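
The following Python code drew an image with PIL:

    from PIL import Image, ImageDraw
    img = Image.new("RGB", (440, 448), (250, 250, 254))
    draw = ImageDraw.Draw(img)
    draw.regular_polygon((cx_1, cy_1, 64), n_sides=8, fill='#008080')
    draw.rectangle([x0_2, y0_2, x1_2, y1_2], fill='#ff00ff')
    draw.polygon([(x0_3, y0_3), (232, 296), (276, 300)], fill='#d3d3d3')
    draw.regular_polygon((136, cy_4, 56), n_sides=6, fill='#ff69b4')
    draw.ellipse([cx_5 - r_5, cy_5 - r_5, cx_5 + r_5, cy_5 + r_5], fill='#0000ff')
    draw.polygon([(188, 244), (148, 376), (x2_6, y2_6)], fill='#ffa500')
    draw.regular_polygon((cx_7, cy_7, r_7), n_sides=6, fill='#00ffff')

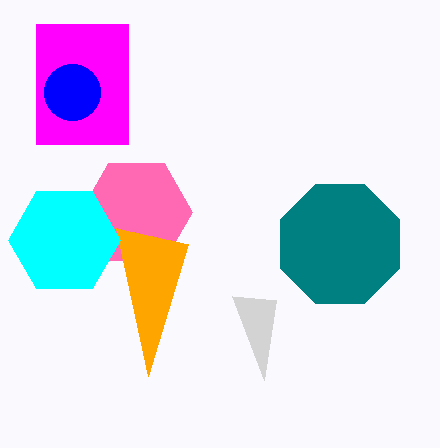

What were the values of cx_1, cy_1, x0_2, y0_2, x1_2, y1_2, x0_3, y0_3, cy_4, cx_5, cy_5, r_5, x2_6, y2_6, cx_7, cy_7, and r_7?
cx_1 = 340
cy_1 = 244
x0_2 = 36
y0_2 = 24
x1_2 = 128
y1_2 = 144
x0_3 = 264
y0_3 = 380
cy_4 = 212
cx_5 = 72
cy_5 = 92
r_5 = 28
x2_6 = 116
y2_6 = 228
cx_7 = 64
cy_7 = 240
r_7 = 56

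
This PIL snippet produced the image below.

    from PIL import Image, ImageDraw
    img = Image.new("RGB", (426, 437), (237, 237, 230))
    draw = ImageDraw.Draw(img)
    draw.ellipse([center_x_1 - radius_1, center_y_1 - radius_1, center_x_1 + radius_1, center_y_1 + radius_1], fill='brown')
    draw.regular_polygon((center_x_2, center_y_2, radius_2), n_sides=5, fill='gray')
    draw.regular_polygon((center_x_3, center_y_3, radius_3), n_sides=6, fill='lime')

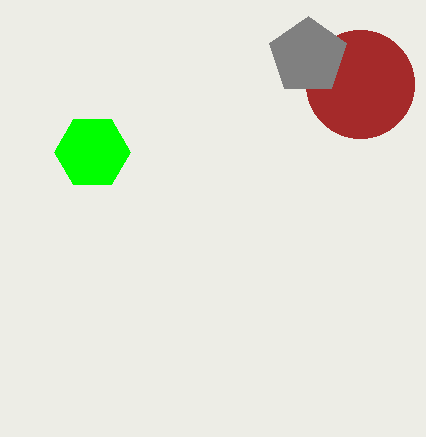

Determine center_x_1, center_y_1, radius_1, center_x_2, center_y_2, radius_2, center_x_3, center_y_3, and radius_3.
center_x_1 = 360, center_y_1 = 84, radius_1 = 54, center_x_2 = 308, center_y_2 = 56, radius_2 = 40, center_x_3 = 92, center_y_3 = 152, radius_3 = 38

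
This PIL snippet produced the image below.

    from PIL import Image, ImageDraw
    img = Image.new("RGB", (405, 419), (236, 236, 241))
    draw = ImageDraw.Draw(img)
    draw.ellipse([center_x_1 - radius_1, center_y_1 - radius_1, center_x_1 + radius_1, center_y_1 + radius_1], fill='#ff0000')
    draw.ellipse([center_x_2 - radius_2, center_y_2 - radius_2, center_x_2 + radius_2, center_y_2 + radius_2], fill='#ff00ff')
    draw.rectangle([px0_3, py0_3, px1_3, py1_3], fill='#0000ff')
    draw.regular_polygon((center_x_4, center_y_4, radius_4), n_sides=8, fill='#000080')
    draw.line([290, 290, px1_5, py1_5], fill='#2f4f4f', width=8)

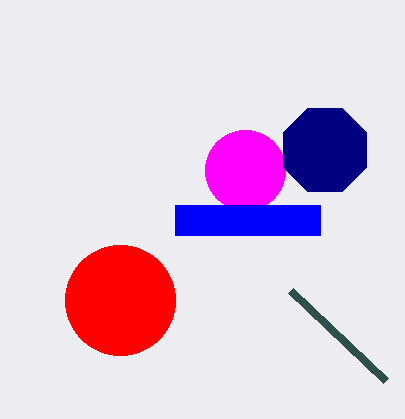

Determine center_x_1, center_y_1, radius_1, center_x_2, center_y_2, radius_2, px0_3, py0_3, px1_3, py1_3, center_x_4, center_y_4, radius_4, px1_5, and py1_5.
center_x_1 = 120, center_y_1 = 300, radius_1 = 55, center_x_2 = 245, center_y_2 = 170, radius_2 = 40, px0_3 = 175, py0_3 = 205, px1_3 = 320, py1_3 = 235, center_x_4 = 325, center_y_4 = 150, radius_4 = 45, px1_5 = 385, py1_5 = 380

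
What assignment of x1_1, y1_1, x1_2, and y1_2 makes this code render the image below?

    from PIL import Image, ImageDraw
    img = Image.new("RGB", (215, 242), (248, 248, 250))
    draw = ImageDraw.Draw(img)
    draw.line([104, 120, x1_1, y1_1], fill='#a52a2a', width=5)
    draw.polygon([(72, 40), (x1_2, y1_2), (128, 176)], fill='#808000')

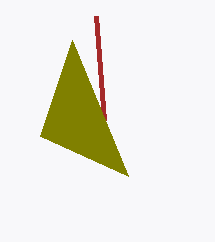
x1_1 = 96; y1_1 = 16; x1_2 = 40; y1_2 = 136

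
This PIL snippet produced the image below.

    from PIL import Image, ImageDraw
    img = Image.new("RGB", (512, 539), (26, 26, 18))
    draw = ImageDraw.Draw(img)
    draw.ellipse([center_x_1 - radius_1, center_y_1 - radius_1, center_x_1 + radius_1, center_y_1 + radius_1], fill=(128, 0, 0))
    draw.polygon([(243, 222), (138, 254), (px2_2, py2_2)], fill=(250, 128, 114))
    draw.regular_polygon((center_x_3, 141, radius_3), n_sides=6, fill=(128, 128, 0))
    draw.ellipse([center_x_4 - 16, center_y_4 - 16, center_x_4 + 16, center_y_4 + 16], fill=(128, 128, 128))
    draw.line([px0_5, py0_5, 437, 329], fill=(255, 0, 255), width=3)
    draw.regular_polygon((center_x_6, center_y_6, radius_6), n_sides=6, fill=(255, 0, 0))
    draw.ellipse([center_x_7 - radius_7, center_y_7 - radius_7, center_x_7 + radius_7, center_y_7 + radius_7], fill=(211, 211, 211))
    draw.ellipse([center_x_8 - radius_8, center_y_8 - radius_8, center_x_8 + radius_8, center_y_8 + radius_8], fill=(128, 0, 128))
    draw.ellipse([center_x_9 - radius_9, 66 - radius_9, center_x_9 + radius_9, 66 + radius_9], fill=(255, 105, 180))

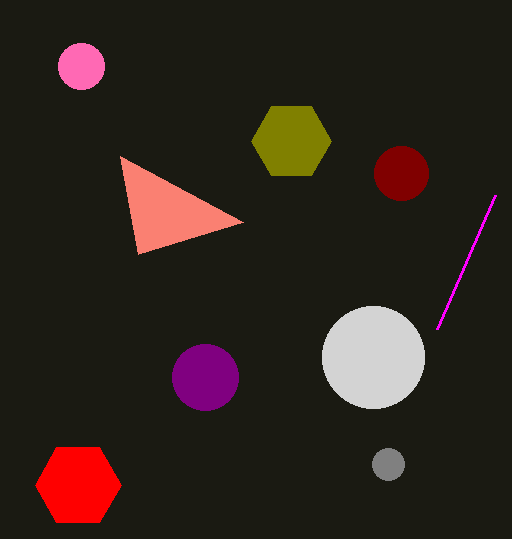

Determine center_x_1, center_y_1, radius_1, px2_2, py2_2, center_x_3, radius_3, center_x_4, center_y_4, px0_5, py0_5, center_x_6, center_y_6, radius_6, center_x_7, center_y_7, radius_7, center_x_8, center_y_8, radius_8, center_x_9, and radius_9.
center_x_1 = 401; center_y_1 = 173; radius_1 = 27; px2_2 = 120; py2_2 = 156; center_x_3 = 291; radius_3 = 40; center_x_4 = 388; center_y_4 = 464; px0_5 = 495; py0_5 = 195; center_x_6 = 78; center_y_6 = 485; radius_6 = 43; center_x_7 = 373; center_y_7 = 357; radius_7 = 51; center_x_8 = 205; center_y_8 = 377; radius_8 = 33; center_x_9 = 81; radius_9 = 23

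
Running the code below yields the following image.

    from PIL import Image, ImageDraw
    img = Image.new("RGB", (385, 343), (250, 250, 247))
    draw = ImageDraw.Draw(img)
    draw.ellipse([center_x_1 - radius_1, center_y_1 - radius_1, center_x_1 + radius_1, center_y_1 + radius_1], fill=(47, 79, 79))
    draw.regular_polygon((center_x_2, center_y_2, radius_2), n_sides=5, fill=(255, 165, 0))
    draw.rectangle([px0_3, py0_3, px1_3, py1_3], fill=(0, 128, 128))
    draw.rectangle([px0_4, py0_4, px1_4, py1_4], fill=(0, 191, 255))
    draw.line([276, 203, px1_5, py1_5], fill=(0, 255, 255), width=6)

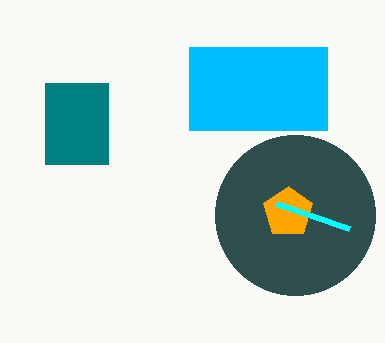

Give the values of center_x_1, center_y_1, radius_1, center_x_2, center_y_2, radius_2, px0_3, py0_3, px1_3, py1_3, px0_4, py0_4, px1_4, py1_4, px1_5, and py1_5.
center_x_1 = 295
center_y_1 = 215
radius_1 = 80
center_x_2 = 288
center_y_2 = 212
radius_2 = 26
px0_3 = 45
py0_3 = 83
px1_3 = 108
py1_3 = 164
px0_4 = 189
py0_4 = 47
px1_4 = 327
py1_4 = 130
px1_5 = 349
py1_5 = 228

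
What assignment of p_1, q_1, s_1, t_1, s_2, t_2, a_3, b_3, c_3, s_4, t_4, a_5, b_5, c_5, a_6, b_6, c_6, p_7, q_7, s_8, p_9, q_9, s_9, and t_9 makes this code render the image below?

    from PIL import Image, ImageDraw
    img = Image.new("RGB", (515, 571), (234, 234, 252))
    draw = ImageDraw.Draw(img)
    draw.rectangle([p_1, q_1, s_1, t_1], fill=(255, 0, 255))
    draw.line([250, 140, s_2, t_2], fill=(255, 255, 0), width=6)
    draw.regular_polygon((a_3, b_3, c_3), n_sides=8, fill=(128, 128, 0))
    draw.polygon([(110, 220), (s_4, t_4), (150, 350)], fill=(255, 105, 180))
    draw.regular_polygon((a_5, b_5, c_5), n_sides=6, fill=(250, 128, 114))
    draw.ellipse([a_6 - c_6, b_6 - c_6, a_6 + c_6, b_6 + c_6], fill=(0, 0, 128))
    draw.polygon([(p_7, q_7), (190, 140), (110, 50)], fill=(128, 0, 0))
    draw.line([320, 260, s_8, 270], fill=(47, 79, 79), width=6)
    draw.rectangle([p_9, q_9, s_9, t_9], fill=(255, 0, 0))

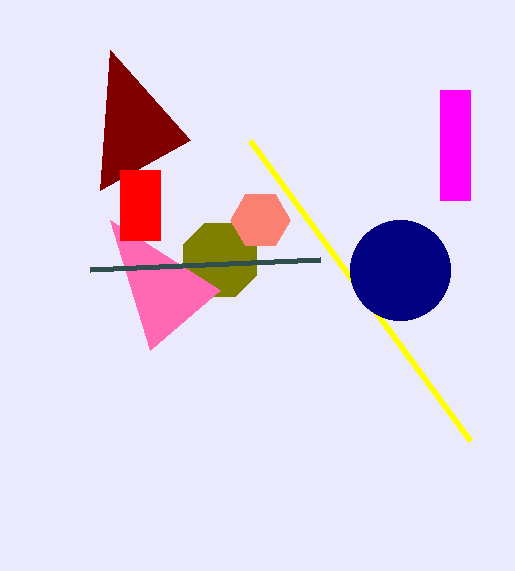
p_1 = 440
q_1 = 90
s_1 = 470
t_1 = 200
s_2 = 470
t_2 = 440
a_3 = 220
b_3 = 260
c_3 = 40
s_4 = 220
t_4 = 290
a_5 = 260
b_5 = 220
c_5 = 30
a_6 = 400
b_6 = 270
c_6 = 50
p_7 = 100
q_7 = 190
s_8 = 90
p_9 = 120
q_9 = 170
s_9 = 160
t_9 = 240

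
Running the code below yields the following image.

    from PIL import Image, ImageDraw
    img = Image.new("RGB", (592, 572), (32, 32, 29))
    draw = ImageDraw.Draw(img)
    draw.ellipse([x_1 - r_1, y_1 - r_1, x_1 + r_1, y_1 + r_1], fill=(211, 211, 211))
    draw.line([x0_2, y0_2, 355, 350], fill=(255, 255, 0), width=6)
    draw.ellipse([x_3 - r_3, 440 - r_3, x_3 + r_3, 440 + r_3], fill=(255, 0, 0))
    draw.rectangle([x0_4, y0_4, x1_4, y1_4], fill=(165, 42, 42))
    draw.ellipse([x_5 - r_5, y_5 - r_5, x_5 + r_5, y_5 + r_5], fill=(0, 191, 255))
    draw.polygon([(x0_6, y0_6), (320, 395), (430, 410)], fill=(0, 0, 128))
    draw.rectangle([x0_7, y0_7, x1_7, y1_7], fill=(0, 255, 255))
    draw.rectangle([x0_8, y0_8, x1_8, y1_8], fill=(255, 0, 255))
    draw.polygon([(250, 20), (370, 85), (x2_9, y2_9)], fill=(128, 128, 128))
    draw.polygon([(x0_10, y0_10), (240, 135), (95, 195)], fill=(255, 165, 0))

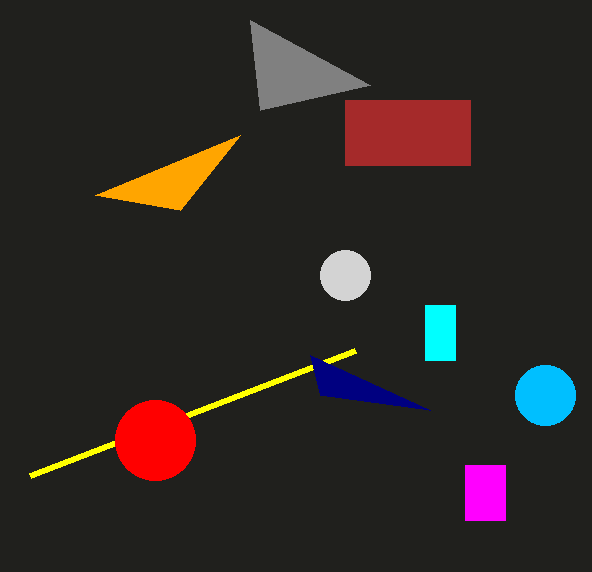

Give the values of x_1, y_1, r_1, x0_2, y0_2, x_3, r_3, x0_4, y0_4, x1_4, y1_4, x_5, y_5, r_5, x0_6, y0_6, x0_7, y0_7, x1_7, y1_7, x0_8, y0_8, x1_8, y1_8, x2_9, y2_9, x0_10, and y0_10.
x_1 = 345
y_1 = 275
r_1 = 25
x0_2 = 30
y0_2 = 475
x_3 = 155
r_3 = 40
x0_4 = 345
y0_4 = 100
x1_4 = 470
y1_4 = 165
x_5 = 545
y_5 = 395
r_5 = 30
x0_6 = 310
y0_6 = 355
x0_7 = 425
y0_7 = 305
x1_7 = 455
y1_7 = 360
x0_8 = 465
y0_8 = 465
x1_8 = 505
y1_8 = 520
x2_9 = 260
y2_9 = 110
x0_10 = 180
y0_10 = 210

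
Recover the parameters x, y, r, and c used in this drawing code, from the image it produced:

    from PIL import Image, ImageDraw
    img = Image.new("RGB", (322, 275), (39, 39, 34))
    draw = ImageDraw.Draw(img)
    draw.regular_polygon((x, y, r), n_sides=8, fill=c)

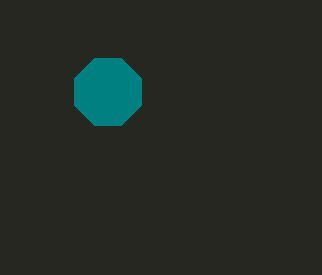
x = 108, y = 92, r = 36, c = 'teal'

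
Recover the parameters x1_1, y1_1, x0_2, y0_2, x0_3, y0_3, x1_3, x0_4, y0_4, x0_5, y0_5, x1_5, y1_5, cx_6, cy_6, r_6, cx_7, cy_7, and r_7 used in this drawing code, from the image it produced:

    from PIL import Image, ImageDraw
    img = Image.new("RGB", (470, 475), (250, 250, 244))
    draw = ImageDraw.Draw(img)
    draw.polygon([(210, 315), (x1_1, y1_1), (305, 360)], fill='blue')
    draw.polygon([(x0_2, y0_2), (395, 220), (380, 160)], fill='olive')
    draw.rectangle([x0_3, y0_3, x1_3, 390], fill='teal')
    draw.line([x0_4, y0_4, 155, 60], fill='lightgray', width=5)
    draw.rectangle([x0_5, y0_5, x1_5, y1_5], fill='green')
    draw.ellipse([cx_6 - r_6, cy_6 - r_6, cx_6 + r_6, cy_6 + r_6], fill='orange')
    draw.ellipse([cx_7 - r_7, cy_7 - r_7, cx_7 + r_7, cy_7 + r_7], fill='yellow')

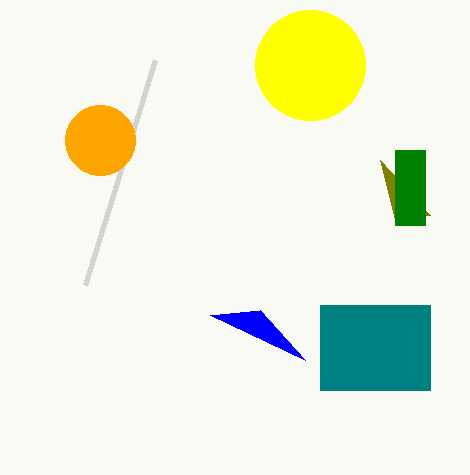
x1_1 = 260
y1_1 = 310
x0_2 = 430
y0_2 = 215
x0_3 = 320
y0_3 = 305
x1_3 = 430
x0_4 = 85
y0_4 = 285
x0_5 = 395
y0_5 = 150
x1_5 = 425
y1_5 = 225
cx_6 = 100
cy_6 = 140
r_6 = 35
cx_7 = 310
cy_7 = 65
r_7 = 55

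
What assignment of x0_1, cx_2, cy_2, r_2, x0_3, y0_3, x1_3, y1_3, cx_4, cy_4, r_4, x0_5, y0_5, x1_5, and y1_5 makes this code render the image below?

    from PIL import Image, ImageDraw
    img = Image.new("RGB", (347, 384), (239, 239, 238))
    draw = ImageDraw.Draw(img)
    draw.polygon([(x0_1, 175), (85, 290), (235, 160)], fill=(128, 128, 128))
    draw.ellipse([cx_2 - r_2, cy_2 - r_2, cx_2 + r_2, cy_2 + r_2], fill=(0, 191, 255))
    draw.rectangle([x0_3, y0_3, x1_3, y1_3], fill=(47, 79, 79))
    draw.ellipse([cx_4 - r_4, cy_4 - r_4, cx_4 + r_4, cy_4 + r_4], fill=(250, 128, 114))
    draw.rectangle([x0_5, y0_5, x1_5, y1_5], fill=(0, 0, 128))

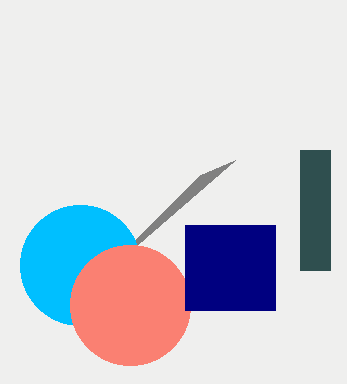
x0_1 = 200; cx_2 = 80; cy_2 = 265; r_2 = 60; x0_3 = 300; y0_3 = 150; x1_3 = 330; y1_3 = 270; cx_4 = 130; cy_4 = 305; r_4 = 60; x0_5 = 185; y0_5 = 225; x1_5 = 275; y1_5 = 310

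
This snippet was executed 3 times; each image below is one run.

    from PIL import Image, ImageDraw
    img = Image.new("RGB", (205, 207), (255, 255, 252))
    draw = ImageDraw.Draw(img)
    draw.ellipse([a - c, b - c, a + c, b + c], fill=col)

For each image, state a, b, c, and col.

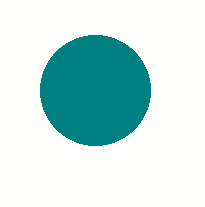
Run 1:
a = 95, b = 90, c = 55, col = 'teal'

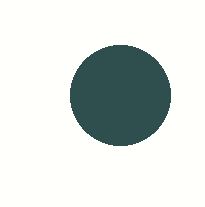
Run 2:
a = 120
b = 95
c = 50
col = 'darkslategray'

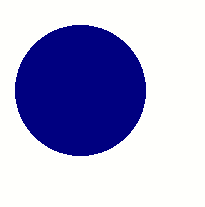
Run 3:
a = 80, b = 90, c = 65, col = 'navy'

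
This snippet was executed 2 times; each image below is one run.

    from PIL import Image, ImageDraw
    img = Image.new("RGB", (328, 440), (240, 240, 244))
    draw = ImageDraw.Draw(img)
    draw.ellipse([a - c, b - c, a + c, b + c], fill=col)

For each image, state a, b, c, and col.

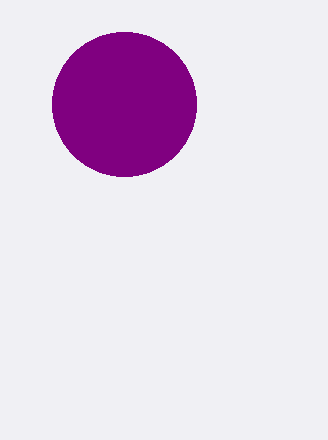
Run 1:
a = 124, b = 104, c = 72, col = 'purple'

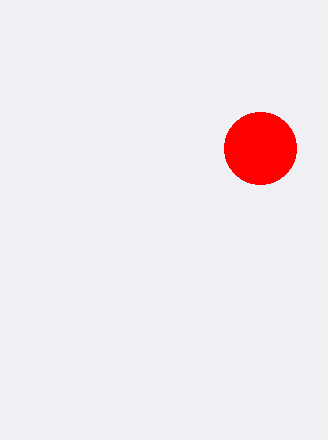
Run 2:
a = 260, b = 148, c = 36, col = 'red'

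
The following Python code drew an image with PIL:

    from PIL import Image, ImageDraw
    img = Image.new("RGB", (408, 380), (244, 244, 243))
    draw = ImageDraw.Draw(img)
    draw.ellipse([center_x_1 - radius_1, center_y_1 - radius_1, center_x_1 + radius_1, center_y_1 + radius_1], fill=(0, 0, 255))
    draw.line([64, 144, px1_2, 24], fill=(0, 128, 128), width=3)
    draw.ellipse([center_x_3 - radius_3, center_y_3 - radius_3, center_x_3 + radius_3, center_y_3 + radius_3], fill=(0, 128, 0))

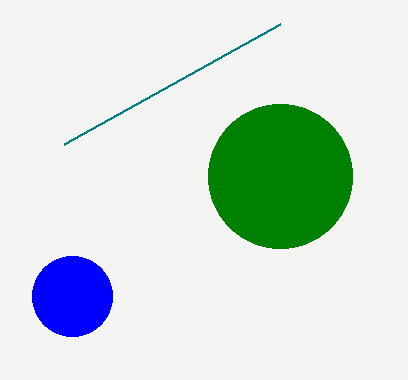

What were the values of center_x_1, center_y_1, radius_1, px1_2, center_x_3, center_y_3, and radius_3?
center_x_1 = 72, center_y_1 = 296, radius_1 = 40, px1_2 = 280, center_x_3 = 280, center_y_3 = 176, radius_3 = 72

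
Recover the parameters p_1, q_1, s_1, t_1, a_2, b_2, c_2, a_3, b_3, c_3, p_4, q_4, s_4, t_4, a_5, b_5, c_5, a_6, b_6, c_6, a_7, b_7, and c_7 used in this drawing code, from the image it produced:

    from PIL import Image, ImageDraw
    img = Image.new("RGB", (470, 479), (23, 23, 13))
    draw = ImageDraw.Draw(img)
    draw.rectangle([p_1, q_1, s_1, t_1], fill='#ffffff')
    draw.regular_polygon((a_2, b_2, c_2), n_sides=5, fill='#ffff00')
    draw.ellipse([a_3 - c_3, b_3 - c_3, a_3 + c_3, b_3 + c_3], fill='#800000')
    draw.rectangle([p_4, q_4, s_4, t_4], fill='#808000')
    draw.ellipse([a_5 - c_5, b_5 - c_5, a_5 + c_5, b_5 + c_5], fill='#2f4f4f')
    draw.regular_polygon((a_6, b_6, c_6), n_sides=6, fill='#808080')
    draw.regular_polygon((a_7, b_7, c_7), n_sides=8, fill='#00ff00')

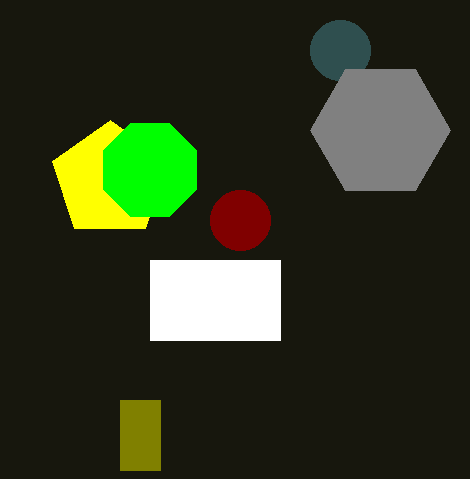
p_1 = 150
q_1 = 260
s_1 = 280
t_1 = 340
a_2 = 110
b_2 = 180
c_2 = 60
a_3 = 240
b_3 = 220
c_3 = 30
p_4 = 120
q_4 = 400
s_4 = 160
t_4 = 470
a_5 = 340
b_5 = 50
c_5 = 30
a_6 = 380
b_6 = 130
c_6 = 70
a_7 = 150
b_7 = 170
c_7 = 50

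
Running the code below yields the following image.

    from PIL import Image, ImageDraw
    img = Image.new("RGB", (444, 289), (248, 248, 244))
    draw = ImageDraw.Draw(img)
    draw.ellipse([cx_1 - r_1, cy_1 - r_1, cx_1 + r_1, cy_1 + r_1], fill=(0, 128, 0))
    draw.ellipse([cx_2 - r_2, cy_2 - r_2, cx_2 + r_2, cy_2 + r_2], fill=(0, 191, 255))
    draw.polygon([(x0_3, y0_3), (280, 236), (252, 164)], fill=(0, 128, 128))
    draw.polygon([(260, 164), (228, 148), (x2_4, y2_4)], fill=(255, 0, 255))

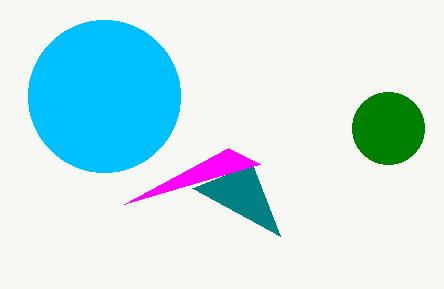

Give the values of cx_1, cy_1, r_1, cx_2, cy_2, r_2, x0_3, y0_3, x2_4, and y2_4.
cx_1 = 388; cy_1 = 128; r_1 = 36; cx_2 = 104; cy_2 = 96; r_2 = 76; x0_3 = 192; y0_3 = 188; x2_4 = 124; y2_4 = 204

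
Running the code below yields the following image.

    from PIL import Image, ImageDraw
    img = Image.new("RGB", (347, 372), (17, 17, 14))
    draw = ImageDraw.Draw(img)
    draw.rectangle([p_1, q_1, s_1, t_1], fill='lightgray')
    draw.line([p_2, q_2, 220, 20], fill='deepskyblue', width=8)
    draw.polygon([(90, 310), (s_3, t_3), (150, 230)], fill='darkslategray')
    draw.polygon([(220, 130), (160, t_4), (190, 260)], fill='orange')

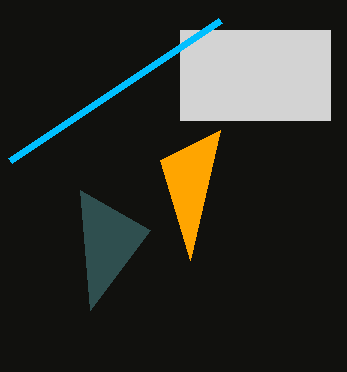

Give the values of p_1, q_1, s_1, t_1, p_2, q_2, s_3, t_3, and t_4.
p_1 = 180; q_1 = 30; s_1 = 330; t_1 = 120; p_2 = 10; q_2 = 160; s_3 = 80; t_3 = 190; t_4 = 160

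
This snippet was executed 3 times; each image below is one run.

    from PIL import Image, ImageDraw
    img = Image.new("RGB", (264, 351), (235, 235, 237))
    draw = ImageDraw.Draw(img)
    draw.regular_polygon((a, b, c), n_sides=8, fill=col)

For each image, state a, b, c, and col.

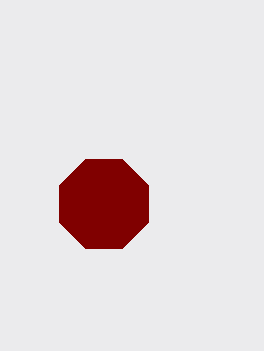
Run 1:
a = 104, b = 204, c = 48, col = 'maroon'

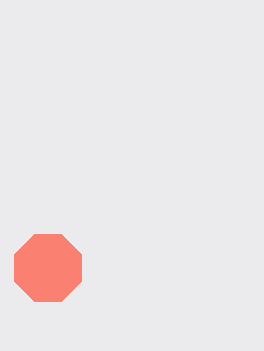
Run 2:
a = 48; b = 268; c = 36; col = 'salmon'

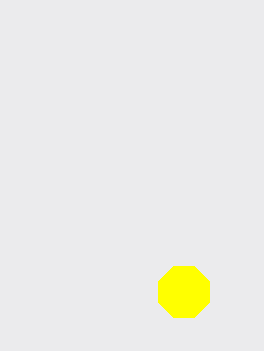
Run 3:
a = 184, b = 292, c = 28, col = 'yellow'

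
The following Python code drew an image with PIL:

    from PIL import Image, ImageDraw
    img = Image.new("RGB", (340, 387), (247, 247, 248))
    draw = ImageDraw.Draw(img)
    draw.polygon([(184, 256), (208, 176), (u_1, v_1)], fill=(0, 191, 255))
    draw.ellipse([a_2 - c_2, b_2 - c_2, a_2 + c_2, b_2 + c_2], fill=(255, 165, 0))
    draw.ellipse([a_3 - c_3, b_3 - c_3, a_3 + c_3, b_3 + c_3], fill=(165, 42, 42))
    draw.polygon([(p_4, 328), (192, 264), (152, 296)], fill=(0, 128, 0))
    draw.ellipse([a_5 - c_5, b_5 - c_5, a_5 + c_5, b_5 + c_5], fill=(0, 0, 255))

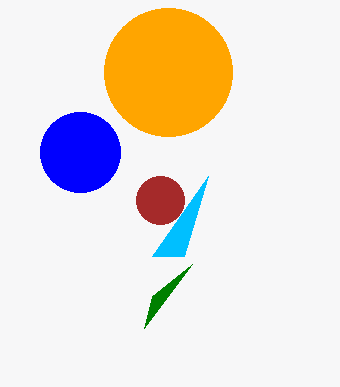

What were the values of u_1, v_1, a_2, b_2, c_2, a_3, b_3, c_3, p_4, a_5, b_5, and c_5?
u_1 = 152, v_1 = 256, a_2 = 168, b_2 = 72, c_2 = 64, a_3 = 160, b_3 = 200, c_3 = 24, p_4 = 144, a_5 = 80, b_5 = 152, c_5 = 40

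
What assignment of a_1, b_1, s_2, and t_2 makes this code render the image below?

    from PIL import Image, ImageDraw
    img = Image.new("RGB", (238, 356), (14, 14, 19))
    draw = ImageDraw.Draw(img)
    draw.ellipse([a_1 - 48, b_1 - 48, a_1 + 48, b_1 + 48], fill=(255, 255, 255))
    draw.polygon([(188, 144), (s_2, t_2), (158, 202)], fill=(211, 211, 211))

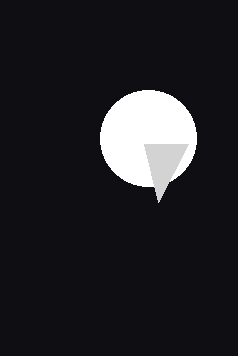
a_1 = 148; b_1 = 138; s_2 = 144; t_2 = 144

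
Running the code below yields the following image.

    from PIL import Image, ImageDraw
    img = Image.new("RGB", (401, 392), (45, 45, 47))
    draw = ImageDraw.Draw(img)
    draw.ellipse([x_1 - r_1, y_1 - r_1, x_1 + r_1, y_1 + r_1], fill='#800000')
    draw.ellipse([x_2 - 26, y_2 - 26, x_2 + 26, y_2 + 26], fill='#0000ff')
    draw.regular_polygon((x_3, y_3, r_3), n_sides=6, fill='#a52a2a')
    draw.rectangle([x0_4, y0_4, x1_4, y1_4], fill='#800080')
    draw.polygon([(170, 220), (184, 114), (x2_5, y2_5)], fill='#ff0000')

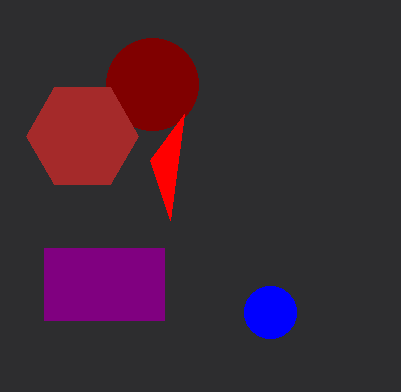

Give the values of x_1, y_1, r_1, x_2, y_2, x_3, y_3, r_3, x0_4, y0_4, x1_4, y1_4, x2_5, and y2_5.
x_1 = 152; y_1 = 84; r_1 = 46; x_2 = 270; y_2 = 312; x_3 = 82; y_3 = 136; r_3 = 56; x0_4 = 44; y0_4 = 248; x1_4 = 164; y1_4 = 320; x2_5 = 150; y2_5 = 160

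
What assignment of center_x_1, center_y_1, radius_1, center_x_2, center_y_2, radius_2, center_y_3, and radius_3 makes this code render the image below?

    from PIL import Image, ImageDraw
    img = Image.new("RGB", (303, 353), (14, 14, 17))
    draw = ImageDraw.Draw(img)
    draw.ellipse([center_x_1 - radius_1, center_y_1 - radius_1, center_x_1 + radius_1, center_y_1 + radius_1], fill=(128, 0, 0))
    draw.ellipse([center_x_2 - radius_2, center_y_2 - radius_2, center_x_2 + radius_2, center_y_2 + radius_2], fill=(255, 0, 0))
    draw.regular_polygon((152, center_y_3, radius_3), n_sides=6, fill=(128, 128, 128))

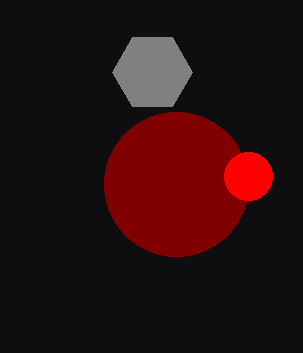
center_x_1 = 176, center_y_1 = 184, radius_1 = 72, center_x_2 = 248, center_y_2 = 176, radius_2 = 24, center_y_3 = 72, radius_3 = 40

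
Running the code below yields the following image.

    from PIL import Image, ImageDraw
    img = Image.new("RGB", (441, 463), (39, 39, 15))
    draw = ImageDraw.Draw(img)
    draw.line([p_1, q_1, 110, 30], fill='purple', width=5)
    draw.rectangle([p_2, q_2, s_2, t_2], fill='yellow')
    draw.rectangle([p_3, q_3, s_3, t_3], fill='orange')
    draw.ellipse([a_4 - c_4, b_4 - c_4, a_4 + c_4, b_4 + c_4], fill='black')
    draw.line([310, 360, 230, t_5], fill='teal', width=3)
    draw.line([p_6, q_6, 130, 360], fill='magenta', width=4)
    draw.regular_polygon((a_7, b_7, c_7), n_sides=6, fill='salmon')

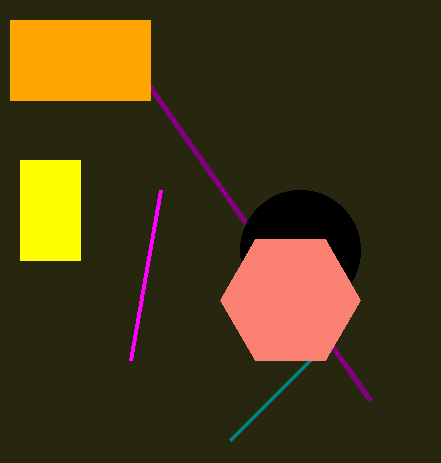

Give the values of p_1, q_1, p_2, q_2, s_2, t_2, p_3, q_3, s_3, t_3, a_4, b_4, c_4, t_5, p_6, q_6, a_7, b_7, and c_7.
p_1 = 370; q_1 = 400; p_2 = 20; q_2 = 160; s_2 = 80; t_2 = 260; p_3 = 10; q_3 = 20; s_3 = 150; t_3 = 100; a_4 = 300; b_4 = 250; c_4 = 60; t_5 = 440; p_6 = 160; q_6 = 190; a_7 = 290; b_7 = 300; c_7 = 70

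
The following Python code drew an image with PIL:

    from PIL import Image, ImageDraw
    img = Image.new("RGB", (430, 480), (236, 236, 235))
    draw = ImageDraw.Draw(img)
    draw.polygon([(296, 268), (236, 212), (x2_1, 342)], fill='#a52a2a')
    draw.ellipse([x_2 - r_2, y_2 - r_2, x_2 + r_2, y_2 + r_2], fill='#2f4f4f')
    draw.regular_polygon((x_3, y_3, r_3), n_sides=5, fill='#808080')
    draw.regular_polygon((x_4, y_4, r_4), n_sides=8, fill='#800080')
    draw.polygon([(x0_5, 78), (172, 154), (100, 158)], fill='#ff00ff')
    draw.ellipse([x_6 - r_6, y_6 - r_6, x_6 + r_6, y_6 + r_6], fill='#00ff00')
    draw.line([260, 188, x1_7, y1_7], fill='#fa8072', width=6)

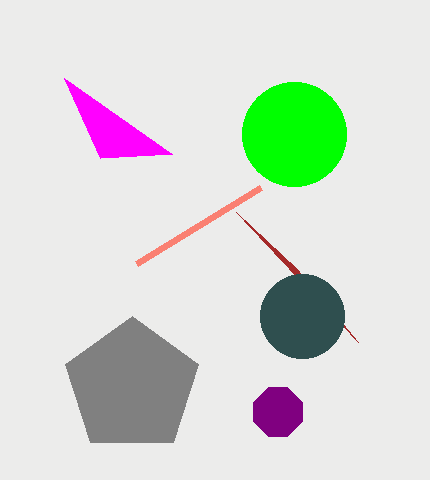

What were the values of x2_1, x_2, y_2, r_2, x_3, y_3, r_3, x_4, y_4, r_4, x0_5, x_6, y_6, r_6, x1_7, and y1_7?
x2_1 = 358
x_2 = 302
y_2 = 316
r_2 = 42
x_3 = 132
y_3 = 386
r_3 = 70
x_4 = 278
y_4 = 412
r_4 = 26
x0_5 = 64
x_6 = 294
y_6 = 134
r_6 = 52
x1_7 = 136
y1_7 = 264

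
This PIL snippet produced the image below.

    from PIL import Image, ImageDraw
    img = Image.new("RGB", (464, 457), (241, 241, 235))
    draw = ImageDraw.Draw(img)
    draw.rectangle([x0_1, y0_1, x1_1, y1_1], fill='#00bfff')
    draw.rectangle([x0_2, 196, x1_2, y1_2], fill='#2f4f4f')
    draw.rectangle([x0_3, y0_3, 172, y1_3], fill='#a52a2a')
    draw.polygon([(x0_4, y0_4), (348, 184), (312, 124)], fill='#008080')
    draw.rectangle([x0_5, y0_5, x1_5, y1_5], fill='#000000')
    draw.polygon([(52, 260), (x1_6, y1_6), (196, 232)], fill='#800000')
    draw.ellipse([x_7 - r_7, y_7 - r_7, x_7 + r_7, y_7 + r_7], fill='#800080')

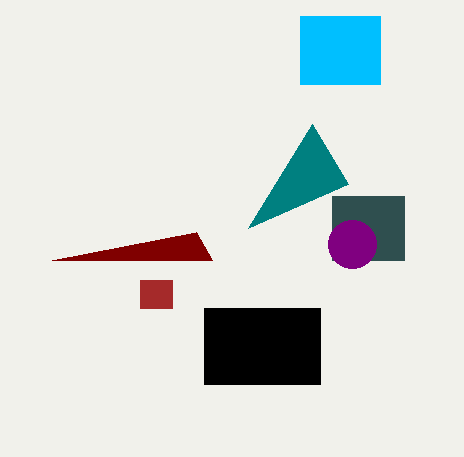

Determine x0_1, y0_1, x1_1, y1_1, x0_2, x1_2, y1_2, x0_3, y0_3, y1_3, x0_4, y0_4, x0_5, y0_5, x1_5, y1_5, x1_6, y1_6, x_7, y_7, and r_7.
x0_1 = 300, y0_1 = 16, x1_1 = 380, y1_1 = 84, x0_2 = 332, x1_2 = 404, y1_2 = 260, x0_3 = 140, y0_3 = 280, y1_3 = 308, x0_4 = 248, y0_4 = 228, x0_5 = 204, y0_5 = 308, x1_5 = 320, y1_5 = 384, x1_6 = 212, y1_6 = 260, x_7 = 352, y_7 = 244, r_7 = 24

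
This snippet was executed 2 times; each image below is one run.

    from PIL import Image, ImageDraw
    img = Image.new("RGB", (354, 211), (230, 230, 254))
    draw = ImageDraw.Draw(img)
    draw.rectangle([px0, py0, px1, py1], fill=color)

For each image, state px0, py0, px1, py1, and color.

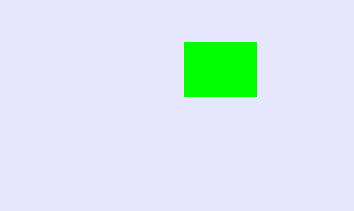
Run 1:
px0 = 184
py0 = 42
px1 = 256
py1 = 96
color = 'lime'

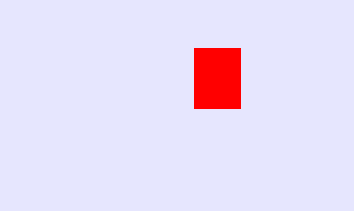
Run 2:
px0 = 194; py0 = 48; px1 = 240; py1 = 108; color = 'red'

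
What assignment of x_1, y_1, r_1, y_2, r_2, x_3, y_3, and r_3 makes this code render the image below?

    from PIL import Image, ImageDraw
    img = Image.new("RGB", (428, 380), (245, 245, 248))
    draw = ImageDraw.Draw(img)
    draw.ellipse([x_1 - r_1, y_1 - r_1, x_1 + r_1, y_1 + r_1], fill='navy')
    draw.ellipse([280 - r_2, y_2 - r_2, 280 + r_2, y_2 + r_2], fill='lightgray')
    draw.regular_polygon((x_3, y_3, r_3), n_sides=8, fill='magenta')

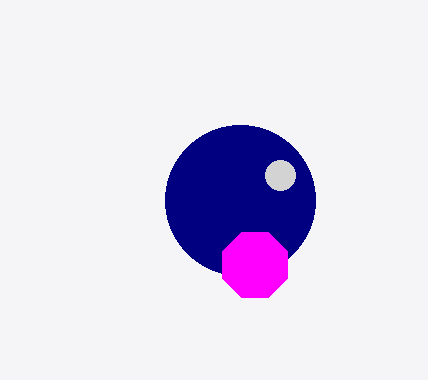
x_1 = 240
y_1 = 200
r_1 = 75
y_2 = 175
r_2 = 15
x_3 = 255
y_3 = 265
r_3 = 35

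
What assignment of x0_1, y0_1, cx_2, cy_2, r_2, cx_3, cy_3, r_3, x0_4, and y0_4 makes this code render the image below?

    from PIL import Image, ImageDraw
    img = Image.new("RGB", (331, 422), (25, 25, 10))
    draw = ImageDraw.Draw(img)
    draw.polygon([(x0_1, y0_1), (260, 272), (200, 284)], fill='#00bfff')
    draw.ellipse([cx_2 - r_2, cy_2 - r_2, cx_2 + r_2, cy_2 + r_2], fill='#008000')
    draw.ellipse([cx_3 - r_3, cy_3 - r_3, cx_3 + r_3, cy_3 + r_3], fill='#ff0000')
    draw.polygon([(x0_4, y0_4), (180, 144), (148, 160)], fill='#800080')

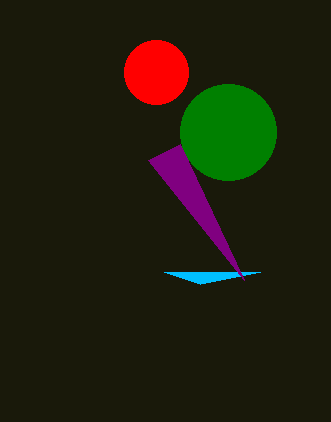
x0_1 = 164
y0_1 = 272
cx_2 = 228
cy_2 = 132
r_2 = 48
cx_3 = 156
cy_3 = 72
r_3 = 32
x0_4 = 244
y0_4 = 280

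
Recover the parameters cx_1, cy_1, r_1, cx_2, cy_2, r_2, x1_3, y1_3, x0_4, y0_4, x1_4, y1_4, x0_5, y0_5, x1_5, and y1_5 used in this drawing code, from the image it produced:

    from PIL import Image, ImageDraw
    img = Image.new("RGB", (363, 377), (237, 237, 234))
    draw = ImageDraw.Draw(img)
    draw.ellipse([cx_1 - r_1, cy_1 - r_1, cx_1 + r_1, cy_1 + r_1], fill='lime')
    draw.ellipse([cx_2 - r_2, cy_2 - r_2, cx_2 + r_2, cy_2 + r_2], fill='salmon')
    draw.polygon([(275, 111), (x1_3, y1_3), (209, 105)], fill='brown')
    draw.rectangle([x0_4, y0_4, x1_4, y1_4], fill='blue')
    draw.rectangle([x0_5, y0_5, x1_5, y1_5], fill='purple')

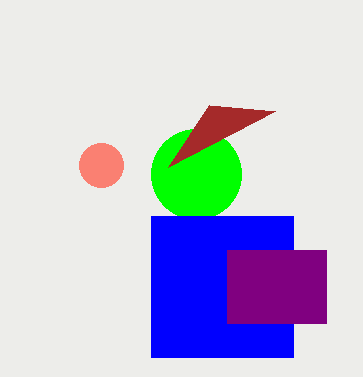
cx_1 = 196
cy_1 = 174
r_1 = 45
cx_2 = 101
cy_2 = 165
r_2 = 22
x1_3 = 168
y1_3 = 167
x0_4 = 151
y0_4 = 216
x1_4 = 293
y1_4 = 357
x0_5 = 227
y0_5 = 250
x1_5 = 326
y1_5 = 323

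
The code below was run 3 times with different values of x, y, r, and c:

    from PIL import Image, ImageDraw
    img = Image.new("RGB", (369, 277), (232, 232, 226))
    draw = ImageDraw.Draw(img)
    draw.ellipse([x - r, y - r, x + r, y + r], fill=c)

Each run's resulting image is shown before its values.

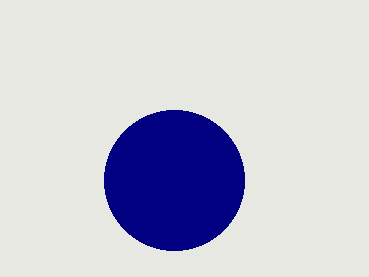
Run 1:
x = 174, y = 180, r = 70, c = 'navy'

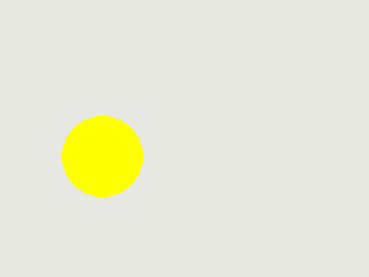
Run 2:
x = 102
y = 156
r = 40
c = 'yellow'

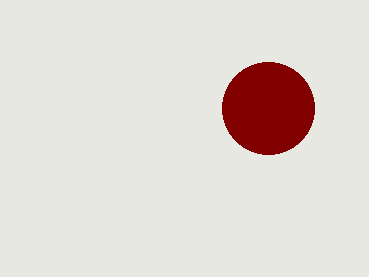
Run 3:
x = 268
y = 108
r = 46
c = 'maroon'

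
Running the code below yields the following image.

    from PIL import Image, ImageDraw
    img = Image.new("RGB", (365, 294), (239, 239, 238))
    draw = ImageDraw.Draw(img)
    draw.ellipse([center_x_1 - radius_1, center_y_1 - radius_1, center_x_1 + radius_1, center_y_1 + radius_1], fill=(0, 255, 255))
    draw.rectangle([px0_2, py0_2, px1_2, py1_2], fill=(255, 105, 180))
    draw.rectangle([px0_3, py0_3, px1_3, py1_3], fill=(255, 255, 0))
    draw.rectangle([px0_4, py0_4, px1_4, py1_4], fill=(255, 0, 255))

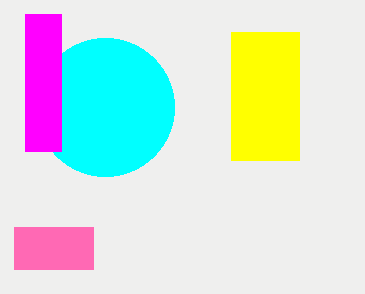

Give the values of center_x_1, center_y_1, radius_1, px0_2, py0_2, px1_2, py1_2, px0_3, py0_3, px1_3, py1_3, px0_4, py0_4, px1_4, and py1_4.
center_x_1 = 105, center_y_1 = 107, radius_1 = 69, px0_2 = 14, py0_2 = 227, px1_2 = 93, py1_2 = 269, px0_3 = 231, py0_3 = 32, px1_3 = 299, py1_3 = 160, px0_4 = 25, py0_4 = 14, px1_4 = 61, py1_4 = 151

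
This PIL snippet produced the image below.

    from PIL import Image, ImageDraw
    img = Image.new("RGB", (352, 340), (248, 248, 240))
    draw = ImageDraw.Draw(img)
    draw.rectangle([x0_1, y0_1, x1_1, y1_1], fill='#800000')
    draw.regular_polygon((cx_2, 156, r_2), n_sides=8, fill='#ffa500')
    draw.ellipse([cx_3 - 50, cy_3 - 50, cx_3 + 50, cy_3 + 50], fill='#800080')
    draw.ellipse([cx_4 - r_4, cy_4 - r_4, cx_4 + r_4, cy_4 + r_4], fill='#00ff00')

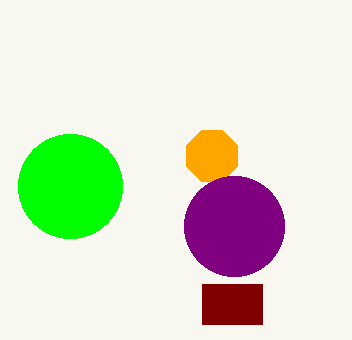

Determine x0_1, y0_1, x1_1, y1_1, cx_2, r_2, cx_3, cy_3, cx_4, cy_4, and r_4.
x0_1 = 202; y0_1 = 284; x1_1 = 262; y1_1 = 324; cx_2 = 212; r_2 = 28; cx_3 = 234; cy_3 = 226; cx_4 = 70; cy_4 = 186; r_4 = 52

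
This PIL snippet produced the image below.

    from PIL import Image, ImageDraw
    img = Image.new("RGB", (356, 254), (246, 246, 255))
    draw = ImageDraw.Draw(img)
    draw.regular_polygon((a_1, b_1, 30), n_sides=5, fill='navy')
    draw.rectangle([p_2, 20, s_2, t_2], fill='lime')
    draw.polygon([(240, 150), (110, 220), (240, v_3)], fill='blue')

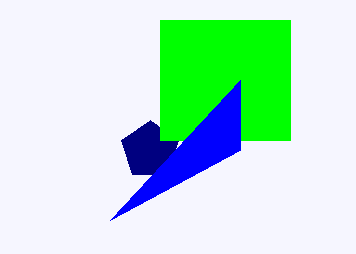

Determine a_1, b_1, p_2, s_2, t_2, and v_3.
a_1 = 150
b_1 = 150
p_2 = 160
s_2 = 290
t_2 = 140
v_3 = 80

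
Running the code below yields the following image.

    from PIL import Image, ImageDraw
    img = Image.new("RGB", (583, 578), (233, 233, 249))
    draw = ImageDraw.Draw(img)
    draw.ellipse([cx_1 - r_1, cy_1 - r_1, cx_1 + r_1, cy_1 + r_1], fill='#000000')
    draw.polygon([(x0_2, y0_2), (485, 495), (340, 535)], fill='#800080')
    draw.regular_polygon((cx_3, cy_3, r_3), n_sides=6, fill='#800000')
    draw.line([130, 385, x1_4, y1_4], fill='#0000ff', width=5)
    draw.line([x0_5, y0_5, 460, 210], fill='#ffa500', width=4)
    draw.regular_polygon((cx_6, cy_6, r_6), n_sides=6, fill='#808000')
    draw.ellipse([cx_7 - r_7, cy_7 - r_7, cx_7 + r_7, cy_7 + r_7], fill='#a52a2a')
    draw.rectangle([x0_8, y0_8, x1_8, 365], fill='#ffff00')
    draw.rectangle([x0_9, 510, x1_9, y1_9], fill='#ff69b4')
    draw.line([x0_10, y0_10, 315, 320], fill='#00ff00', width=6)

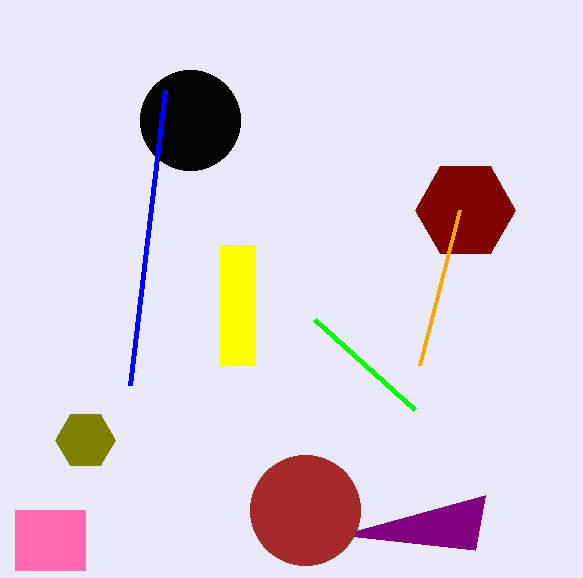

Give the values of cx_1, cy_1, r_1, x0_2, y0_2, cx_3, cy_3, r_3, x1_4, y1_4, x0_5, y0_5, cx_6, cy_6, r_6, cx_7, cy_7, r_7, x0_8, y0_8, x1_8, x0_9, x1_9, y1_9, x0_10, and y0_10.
cx_1 = 190
cy_1 = 120
r_1 = 50
x0_2 = 475
y0_2 = 550
cx_3 = 465
cy_3 = 210
r_3 = 50
x1_4 = 165
y1_4 = 90
x0_5 = 420
y0_5 = 365
cx_6 = 85
cy_6 = 440
r_6 = 30
cx_7 = 305
cy_7 = 510
r_7 = 55
x0_8 = 220
y0_8 = 245
x1_8 = 255
x0_9 = 15
x1_9 = 85
y1_9 = 570
x0_10 = 415
y0_10 = 410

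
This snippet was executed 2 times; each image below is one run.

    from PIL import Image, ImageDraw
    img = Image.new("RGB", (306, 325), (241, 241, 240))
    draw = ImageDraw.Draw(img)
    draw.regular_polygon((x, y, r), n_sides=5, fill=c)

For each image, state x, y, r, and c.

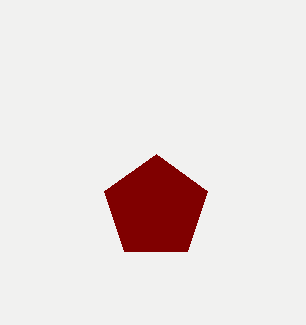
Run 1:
x = 156, y = 208, r = 54, c = 'maroon'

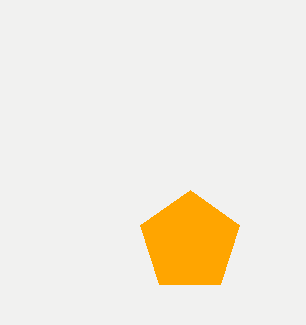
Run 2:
x = 190
y = 242
r = 52
c = 'orange'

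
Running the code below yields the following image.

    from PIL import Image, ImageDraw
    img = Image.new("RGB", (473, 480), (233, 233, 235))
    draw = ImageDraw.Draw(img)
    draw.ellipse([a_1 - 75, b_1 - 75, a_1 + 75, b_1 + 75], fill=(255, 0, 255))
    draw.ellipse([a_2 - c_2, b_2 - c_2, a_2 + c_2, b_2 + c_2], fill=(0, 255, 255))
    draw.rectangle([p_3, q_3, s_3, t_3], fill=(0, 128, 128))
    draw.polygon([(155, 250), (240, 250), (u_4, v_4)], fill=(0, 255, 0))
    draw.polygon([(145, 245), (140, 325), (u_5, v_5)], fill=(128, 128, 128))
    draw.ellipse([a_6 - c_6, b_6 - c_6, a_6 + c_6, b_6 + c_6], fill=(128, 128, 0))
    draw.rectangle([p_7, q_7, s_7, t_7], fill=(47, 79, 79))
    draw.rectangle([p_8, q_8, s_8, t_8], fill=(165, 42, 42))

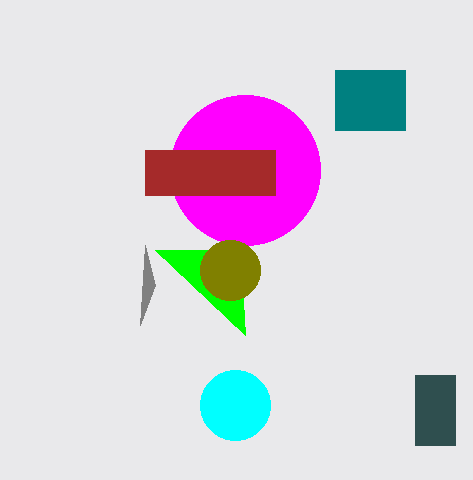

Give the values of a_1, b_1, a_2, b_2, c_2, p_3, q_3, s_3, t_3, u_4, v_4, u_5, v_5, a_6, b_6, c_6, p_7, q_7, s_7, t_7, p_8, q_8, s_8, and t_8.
a_1 = 245
b_1 = 170
a_2 = 235
b_2 = 405
c_2 = 35
p_3 = 335
q_3 = 70
s_3 = 405
t_3 = 130
u_4 = 245
v_4 = 335
u_5 = 155
v_5 = 285
a_6 = 230
b_6 = 270
c_6 = 30
p_7 = 415
q_7 = 375
s_7 = 455
t_7 = 445
p_8 = 145
q_8 = 150
s_8 = 275
t_8 = 195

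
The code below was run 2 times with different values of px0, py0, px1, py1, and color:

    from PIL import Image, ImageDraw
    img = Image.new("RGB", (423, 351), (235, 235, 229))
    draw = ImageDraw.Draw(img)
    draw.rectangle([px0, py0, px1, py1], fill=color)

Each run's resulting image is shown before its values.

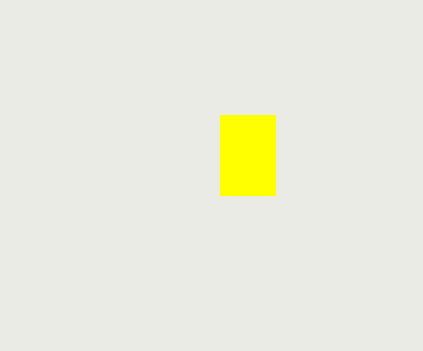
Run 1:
px0 = 220
py0 = 115
px1 = 275
py1 = 195
color = 'yellow'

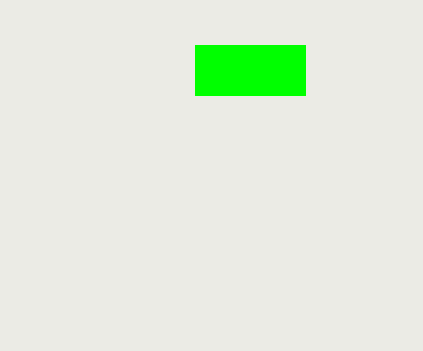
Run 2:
px0 = 195; py0 = 45; px1 = 305; py1 = 95; color = 'lime'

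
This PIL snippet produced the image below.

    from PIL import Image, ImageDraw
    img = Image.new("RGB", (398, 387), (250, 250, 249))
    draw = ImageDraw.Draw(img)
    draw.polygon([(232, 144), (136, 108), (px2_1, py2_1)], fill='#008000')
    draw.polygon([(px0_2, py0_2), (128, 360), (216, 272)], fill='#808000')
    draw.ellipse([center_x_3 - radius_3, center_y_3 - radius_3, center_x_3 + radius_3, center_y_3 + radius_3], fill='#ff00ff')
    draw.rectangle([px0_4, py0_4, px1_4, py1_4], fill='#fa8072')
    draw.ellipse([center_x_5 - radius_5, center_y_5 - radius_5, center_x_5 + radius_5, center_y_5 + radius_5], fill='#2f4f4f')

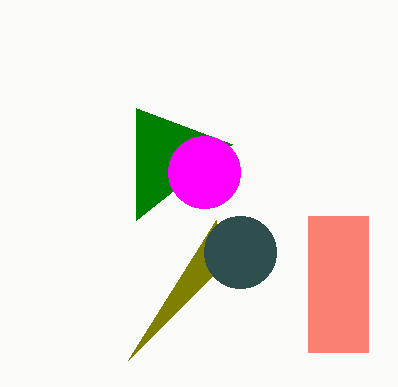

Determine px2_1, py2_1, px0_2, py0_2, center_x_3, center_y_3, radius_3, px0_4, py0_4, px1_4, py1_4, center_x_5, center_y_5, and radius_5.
px2_1 = 136
py2_1 = 220
px0_2 = 216
py0_2 = 220
center_x_3 = 204
center_y_3 = 172
radius_3 = 36
px0_4 = 308
py0_4 = 216
px1_4 = 368
py1_4 = 352
center_x_5 = 240
center_y_5 = 252
radius_5 = 36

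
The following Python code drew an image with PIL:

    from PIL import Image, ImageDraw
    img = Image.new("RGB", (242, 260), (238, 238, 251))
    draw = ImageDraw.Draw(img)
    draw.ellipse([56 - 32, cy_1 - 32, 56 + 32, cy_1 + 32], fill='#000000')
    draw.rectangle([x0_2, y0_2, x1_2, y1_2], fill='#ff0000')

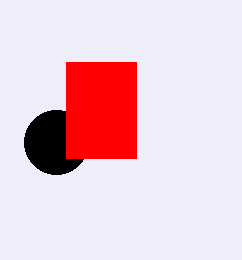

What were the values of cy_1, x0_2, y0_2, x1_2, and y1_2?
cy_1 = 142; x0_2 = 66; y0_2 = 62; x1_2 = 136; y1_2 = 158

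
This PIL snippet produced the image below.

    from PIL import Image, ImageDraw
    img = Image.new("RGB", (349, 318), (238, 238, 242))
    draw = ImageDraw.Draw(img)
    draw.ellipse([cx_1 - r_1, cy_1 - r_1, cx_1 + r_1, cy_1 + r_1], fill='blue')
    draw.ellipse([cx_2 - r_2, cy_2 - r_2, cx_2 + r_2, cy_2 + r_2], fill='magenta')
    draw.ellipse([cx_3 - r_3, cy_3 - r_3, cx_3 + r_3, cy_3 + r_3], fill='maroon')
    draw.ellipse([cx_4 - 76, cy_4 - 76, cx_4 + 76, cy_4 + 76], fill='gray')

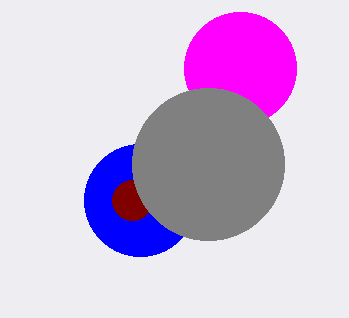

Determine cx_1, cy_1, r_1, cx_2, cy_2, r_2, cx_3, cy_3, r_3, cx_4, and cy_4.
cx_1 = 140
cy_1 = 200
r_1 = 56
cx_2 = 240
cy_2 = 68
r_2 = 56
cx_3 = 132
cy_3 = 200
r_3 = 20
cx_4 = 208
cy_4 = 164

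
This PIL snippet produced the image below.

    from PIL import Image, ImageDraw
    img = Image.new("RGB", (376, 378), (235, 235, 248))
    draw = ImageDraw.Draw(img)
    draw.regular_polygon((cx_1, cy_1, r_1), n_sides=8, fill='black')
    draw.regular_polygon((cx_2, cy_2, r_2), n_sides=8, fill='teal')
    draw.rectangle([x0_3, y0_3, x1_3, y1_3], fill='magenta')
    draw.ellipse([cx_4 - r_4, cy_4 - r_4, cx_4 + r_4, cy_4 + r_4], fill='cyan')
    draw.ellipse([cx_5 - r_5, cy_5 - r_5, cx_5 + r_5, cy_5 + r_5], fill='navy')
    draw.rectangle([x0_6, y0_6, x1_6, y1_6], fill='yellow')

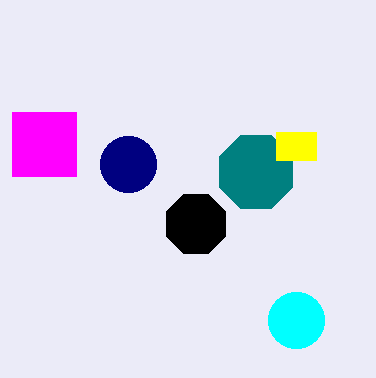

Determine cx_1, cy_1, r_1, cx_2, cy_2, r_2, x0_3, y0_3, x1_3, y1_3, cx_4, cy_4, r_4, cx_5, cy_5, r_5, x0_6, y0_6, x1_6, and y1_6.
cx_1 = 196, cy_1 = 224, r_1 = 32, cx_2 = 256, cy_2 = 172, r_2 = 40, x0_3 = 12, y0_3 = 112, x1_3 = 76, y1_3 = 176, cx_4 = 296, cy_4 = 320, r_4 = 28, cx_5 = 128, cy_5 = 164, r_5 = 28, x0_6 = 276, y0_6 = 132, x1_6 = 316, y1_6 = 160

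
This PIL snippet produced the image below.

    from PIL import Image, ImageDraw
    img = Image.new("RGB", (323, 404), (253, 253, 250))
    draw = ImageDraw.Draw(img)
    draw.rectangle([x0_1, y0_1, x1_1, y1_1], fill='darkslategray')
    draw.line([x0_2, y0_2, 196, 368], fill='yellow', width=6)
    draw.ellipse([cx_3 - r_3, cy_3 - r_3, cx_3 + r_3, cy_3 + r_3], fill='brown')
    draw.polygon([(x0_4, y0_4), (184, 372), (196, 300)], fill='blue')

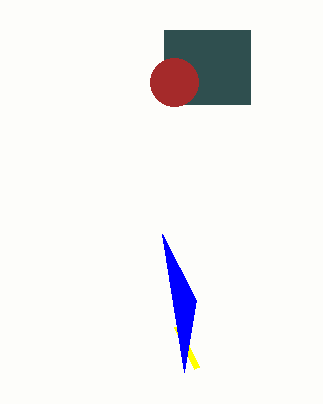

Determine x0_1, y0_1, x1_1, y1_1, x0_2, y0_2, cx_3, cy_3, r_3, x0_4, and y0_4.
x0_1 = 164, y0_1 = 30, x1_1 = 250, y1_1 = 104, x0_2 = 176, y0_2 = 326, cx_3 = 174, cy_3 = 82, r_3 = 24, x0_4 = 162, y0_4 = 234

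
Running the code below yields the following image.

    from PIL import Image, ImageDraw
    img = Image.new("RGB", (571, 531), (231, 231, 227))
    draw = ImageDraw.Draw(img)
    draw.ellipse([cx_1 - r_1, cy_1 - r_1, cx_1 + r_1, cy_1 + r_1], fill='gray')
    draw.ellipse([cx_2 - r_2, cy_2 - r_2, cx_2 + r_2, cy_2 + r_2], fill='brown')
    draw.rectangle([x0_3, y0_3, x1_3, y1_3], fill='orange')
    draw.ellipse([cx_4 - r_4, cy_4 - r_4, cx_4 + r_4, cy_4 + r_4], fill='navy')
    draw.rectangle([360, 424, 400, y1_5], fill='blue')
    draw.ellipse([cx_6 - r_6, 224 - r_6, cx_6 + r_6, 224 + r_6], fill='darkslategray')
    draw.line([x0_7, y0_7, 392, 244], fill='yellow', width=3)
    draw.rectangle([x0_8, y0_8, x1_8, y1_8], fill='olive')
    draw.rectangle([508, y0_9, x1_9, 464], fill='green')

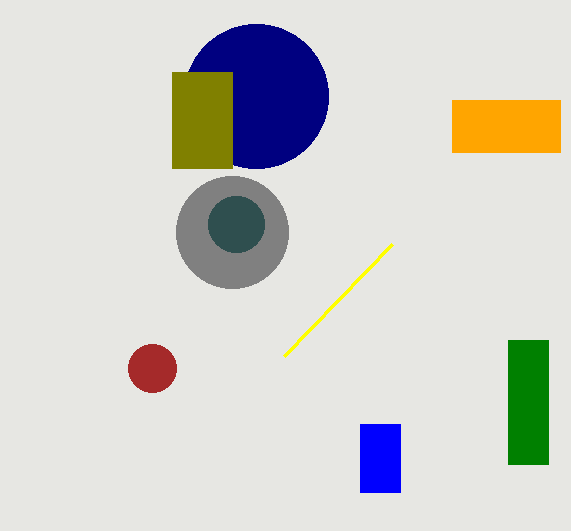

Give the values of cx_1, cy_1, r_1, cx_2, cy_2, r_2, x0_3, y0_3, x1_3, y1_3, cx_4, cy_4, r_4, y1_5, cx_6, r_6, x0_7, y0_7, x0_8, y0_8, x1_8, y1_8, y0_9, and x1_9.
cx_1 = 232
cy_1 = 232
r_1 = 56
cx_2 = 152
cy_2 = 368
r_2 = 24
x0_3 = 452
y0_3 = 100
x1_3 = 560
y1_3 = 152
cx_4 = 256
cy_4 = 96
r_4 = 72
y1_5 = 492
cx_6 = 236
r_6 = 28
x0_7 = 284
y0_7 = 356
x0_8 = 172
y0_8 = 72
x1_8 = 232
y1_8 = 168
y0_9 = 340
x1_9 = 548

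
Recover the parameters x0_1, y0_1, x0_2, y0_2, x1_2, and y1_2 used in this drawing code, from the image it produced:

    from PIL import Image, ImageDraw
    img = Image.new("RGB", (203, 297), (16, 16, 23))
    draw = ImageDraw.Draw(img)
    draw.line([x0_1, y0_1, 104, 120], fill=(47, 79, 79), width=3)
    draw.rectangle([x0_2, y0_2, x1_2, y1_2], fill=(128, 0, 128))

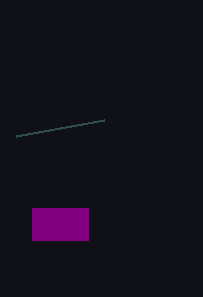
x0_1 = 16, y0_1 = 136, x0_2 = 32, y0_2 = 208, x1_2 = 88, y1_2 = 240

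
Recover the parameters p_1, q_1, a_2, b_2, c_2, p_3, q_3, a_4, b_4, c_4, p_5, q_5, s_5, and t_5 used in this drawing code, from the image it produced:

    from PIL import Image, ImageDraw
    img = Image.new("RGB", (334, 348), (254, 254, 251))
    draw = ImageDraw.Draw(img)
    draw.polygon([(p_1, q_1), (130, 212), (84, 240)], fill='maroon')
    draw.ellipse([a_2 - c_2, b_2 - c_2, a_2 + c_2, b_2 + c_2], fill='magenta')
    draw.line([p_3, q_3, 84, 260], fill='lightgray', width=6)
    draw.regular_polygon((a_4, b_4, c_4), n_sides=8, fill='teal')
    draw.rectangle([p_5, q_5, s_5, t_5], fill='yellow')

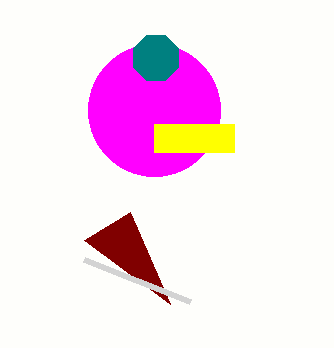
p_1 = 170; q_1 = 304; a_2 = 154; b_2 = 110; c_2 = 66; p_3 = 190; q_3 = 302; a_4 = 156; b_4 = 58; c_4 = 24; p_5 = 154; q_5 = 124; s_5 = 234; t_5 = 152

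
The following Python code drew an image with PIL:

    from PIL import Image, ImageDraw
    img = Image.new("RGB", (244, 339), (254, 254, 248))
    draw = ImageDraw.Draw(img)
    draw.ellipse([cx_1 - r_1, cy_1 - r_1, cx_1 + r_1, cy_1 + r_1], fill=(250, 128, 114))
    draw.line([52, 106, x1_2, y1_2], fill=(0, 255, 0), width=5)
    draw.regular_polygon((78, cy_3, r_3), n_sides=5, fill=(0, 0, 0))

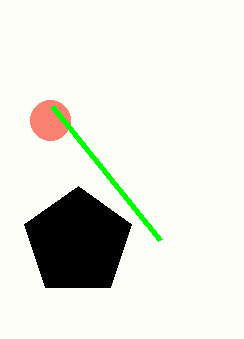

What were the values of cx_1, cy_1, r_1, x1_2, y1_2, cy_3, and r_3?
cx_1 = 50; cy_1 = 120; r_1 = 20; x1_2 = 160; y1_2 = 240; cy_3 = 242; r_3 = 56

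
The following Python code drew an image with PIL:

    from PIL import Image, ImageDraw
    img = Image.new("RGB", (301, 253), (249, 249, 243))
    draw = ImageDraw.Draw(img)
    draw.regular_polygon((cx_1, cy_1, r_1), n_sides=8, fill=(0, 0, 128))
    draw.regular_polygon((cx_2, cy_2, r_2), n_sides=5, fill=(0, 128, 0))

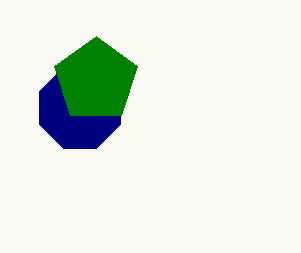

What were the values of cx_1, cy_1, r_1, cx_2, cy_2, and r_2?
cx_1 = 80; cy_1 = 108; r_1 = 44; cx_2 = 96; cy_2 = 80; r_2 = 44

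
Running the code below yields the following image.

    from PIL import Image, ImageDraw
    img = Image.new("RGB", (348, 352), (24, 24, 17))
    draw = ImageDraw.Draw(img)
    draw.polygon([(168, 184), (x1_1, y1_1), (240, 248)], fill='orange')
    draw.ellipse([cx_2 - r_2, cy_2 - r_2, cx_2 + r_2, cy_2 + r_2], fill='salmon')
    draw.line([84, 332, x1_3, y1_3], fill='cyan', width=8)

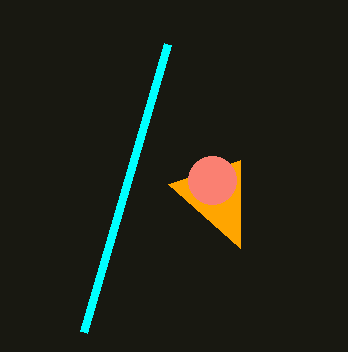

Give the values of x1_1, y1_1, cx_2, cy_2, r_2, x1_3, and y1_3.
x1_1 = 240; y1_1 = 160; cx_2 = 212; cy_2 = 180; r_2 = 24; x1_3 = 168; y1_3 = 44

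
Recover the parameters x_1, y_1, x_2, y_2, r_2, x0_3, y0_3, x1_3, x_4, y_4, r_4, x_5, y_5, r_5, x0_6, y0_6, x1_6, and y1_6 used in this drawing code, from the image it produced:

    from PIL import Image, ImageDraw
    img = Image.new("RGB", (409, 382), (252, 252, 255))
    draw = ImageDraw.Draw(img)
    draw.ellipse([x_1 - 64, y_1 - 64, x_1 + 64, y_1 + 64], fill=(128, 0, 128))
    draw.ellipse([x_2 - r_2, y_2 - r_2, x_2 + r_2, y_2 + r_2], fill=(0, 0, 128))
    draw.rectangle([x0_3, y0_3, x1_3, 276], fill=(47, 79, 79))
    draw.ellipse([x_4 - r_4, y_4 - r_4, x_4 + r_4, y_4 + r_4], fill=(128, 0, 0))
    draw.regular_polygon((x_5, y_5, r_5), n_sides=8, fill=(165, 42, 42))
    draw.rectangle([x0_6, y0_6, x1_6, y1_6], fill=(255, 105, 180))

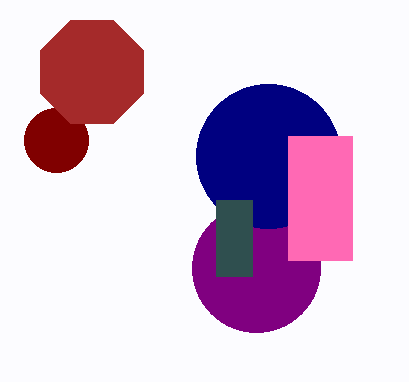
x_1 = 256, y_1 = 268, x_2 = 268, y_2 = 156, r_2 = 72, x0_3 = 216, y0_3 = 200, x1_3 = 252, x_4 = 56, y_4 = 140, r_4 = 32, x_5 = 92, y_5 = 72, r_5 = 56, x0_6 = 288, y0_6 = 136, x1_6 = 352, y1_6 = 260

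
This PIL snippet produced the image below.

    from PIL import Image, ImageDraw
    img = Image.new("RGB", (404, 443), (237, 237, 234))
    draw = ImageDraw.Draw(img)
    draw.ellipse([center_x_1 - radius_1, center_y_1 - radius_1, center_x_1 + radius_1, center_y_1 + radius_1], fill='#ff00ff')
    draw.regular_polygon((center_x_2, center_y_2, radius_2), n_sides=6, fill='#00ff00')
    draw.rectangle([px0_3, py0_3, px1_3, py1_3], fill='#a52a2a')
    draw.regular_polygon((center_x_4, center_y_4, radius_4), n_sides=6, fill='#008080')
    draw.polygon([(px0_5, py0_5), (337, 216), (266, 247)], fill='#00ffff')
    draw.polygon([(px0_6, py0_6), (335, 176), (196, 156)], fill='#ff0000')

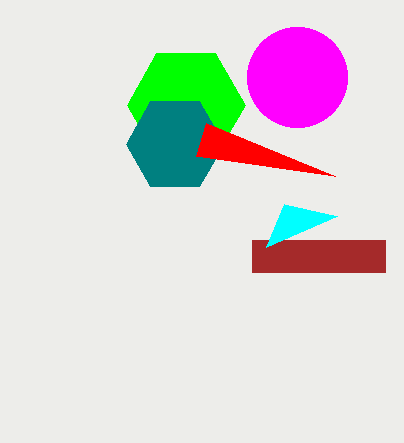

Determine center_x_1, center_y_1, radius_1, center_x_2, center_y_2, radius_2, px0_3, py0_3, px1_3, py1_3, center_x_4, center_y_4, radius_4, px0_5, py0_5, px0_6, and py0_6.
center_x_1 = 297, center_y_1 = 77, radius_1 = 50, center_x_2 = 186, center_y_2 = 105, radius_2 = 59, px0_3 = 252, py0_3 = 240, px1_3 = 385, py1_3 = 272, center_x_4 = 175, center_y_4 = 144, radius_4 = 49, px0_5 = 284, py0_5 = 204, px0_6 = 206, py0_6 = 123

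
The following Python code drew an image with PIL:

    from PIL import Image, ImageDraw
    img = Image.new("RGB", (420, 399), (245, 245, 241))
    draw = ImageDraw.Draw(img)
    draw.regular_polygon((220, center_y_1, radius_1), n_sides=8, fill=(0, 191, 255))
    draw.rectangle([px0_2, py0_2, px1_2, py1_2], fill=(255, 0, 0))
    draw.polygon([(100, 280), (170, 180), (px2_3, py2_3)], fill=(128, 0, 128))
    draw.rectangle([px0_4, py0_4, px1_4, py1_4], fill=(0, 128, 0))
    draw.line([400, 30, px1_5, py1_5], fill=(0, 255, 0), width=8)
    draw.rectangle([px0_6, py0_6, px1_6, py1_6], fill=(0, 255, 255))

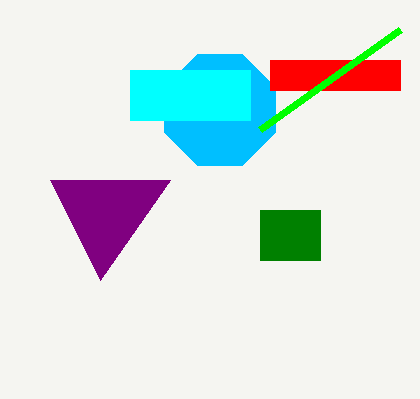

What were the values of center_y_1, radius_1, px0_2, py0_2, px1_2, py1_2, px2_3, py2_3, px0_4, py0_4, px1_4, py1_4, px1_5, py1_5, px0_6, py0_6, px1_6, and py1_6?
center_y_1 = 110, radius_1 = 60, px0_2 = 270, py0_2 = 60, px1_2 = 400, py1_2 = 90, px2_3 = 50, py2_3 = 180, px0_4 = 260, py0_4 = 210, px1_4 = 320, py1_4 = 260, px1_5 = 260, py1_5 = 130, px0_6 = 130, py0_6 = 70, px1_6 = 250, py1_6 = 120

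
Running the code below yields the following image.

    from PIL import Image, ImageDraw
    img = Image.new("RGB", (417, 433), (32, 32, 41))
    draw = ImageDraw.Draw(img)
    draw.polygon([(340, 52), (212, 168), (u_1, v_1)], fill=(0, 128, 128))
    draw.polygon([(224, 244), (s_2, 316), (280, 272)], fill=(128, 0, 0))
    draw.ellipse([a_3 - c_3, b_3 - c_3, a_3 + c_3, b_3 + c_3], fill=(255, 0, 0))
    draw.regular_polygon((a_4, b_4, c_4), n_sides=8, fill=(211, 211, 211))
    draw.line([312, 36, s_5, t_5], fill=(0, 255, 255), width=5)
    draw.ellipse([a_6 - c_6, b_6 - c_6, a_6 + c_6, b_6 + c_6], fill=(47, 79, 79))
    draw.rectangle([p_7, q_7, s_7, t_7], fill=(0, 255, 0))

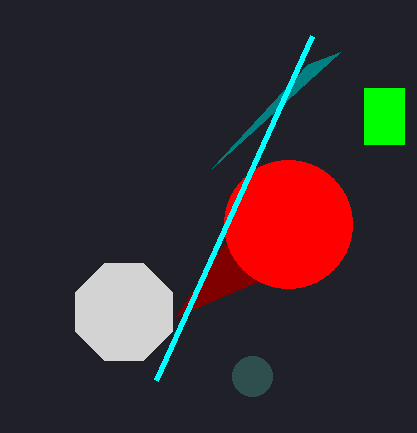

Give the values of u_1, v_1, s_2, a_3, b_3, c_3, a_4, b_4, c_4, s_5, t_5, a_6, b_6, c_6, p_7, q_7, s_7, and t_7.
u_1 = 308; v_1 = 64; s_2 = 176; a_3 = 288; b_3 = 224; c_3 = 64; a_4 = 124; b_4 = 312; c_4 = 52; s_5 = 156; t_5 = 380; a_6 = 252; b_6 = 376; c_6 = 20; p_7 = 364; q_7 = 88; s_7 = 404; t_7 = 144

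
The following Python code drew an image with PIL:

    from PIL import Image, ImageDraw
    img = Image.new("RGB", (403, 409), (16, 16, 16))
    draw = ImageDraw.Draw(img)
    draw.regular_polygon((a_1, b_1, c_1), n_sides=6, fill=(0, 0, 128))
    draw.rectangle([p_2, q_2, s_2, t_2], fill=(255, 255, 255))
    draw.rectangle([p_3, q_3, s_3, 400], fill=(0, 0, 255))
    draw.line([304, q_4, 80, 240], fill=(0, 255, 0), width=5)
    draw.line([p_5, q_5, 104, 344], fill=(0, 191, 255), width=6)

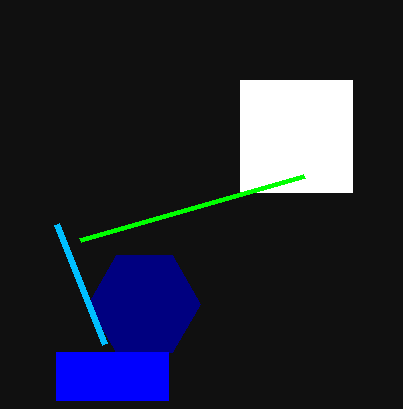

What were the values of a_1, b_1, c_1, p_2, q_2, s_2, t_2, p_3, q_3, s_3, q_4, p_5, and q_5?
a_1 = 144; b_1 = 304; c_1 = 56; p_2 = 240; q_2 = 80; s_2 = 352; t_2 = 192; p_3 = 56; q_3 = 352; s_3 = 168; q_4 = 176; p_5 = 56; q_5 = 224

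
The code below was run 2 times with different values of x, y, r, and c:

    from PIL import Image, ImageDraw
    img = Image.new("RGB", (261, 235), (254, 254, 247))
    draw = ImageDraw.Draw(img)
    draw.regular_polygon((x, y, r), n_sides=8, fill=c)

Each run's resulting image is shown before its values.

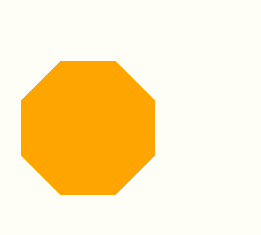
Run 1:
x = 88
y = 128
r = 72
c = 'orange'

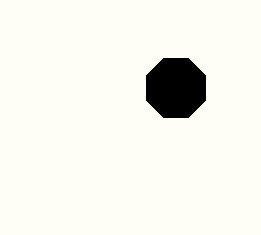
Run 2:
x = 176; y = 88; r = 32; c = 'black'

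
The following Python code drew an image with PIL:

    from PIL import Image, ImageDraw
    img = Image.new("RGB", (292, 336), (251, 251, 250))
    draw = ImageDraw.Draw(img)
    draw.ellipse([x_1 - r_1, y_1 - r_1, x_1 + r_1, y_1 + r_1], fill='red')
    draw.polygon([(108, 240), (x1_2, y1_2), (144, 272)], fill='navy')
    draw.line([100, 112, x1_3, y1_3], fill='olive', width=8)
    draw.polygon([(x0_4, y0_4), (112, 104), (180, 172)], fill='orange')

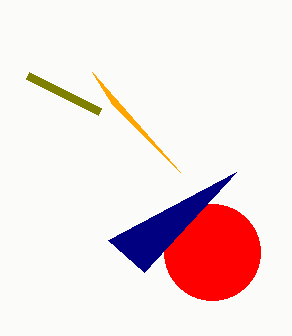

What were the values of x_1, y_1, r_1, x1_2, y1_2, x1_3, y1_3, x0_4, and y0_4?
x_1 = 212; y_1 = 252; r_1 = 48; x1_2 = 236; y1_2 = 172; x1_3 = 28; y1_3 = 76; x0_4 = 92; y0_4 = 72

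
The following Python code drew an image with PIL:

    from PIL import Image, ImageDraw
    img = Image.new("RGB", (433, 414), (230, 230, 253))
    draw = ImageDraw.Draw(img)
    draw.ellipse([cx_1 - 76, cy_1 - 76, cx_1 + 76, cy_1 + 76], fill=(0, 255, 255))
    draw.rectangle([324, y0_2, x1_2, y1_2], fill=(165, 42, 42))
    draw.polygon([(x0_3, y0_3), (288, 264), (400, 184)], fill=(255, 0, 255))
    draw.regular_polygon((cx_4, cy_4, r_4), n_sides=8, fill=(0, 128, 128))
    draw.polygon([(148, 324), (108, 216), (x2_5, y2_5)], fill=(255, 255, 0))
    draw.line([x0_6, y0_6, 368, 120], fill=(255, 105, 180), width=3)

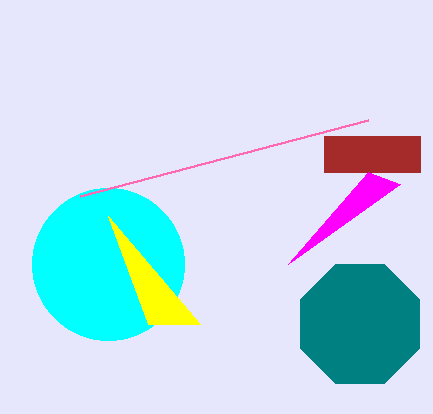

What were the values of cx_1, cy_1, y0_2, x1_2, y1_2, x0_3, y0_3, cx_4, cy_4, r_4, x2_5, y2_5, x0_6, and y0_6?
cx_1 = 108
cy_1 = 264
y0_2 = 136
x1_2 = 420
y1_2 = 172
x0_3 = 368
y0_3 = 172
cx_4 = 360
cy_4 = 324
r_4 = 64
x2_5 = 200
y2_5 = 324
x0_6 = 80
y0_6 = 196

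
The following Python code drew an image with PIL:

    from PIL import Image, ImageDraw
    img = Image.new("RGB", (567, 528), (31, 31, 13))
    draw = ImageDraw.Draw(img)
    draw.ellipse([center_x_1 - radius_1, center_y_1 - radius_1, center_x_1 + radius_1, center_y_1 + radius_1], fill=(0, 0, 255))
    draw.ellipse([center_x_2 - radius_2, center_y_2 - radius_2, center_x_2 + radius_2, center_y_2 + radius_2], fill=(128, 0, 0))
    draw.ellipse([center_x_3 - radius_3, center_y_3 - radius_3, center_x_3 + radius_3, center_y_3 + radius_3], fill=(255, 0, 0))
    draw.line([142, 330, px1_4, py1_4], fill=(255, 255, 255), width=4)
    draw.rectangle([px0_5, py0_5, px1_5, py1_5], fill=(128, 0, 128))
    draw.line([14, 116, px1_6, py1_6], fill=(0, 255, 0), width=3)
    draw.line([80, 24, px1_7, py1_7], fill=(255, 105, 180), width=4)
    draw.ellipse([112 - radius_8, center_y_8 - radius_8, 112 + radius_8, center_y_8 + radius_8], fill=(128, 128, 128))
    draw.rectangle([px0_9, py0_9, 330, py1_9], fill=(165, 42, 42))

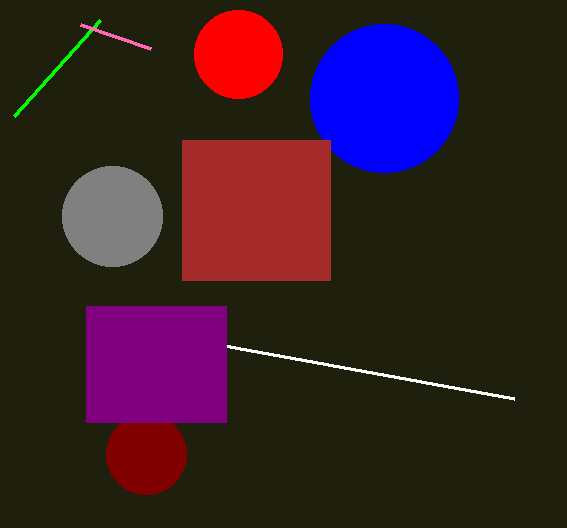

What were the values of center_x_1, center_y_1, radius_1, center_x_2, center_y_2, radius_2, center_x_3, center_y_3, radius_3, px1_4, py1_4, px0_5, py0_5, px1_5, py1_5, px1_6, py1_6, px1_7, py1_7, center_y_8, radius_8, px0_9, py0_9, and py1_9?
center_x_1 = 384, center_y_1 = 98, radius_1 = 74, center_x_2 = 146, center_y_2 = 454, radius_2 = 40, center_x_3 = 238, center_y_3 = 54, radius_3 = 44, px1_4 = 514, py1_4 = 398, px0_5 = 86, py0_5 = 306, px1_5 = 226, py1_5 = 422, px1_6 = 100, py1_6 = 20, px1_7 = 150, py1_7 = 48, center_y_8 = 216, radius_8 = 50, px0_9 = 182, py0_9 = 140, py1_9 = 280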